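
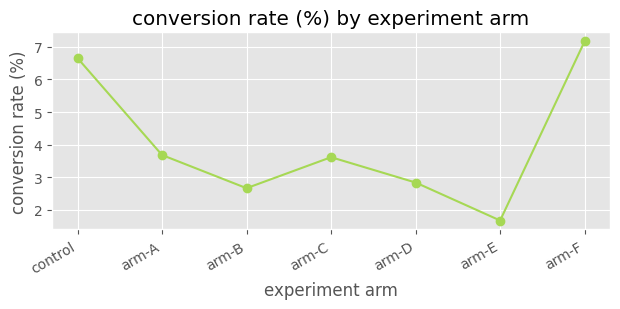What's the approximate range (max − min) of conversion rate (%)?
Max arm-F ≈ 7.0, min arm-E ≈ 1.5; range ≈ 5.5.

≈ 5.5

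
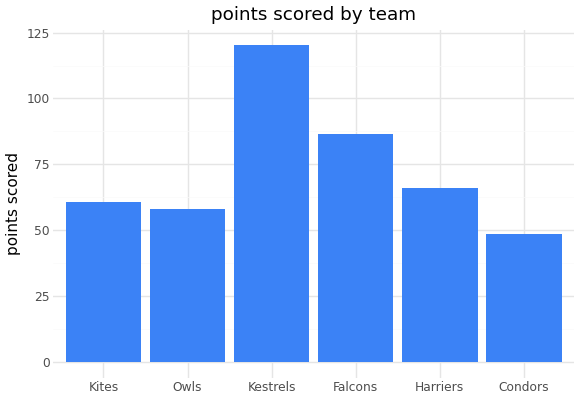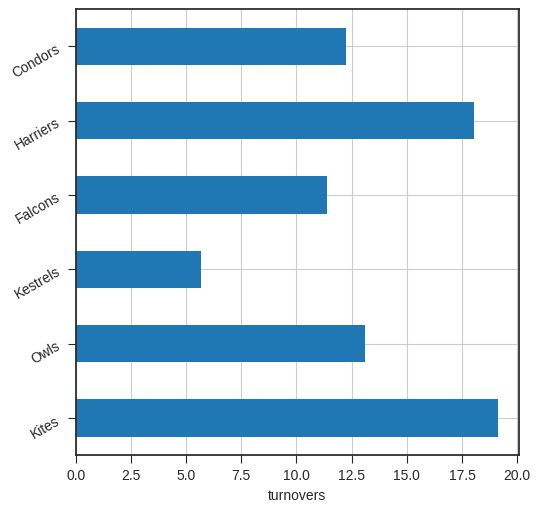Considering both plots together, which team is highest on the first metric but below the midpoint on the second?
Chart 2 median turnovers ≈ 12; below-median teams: Kestrels, Falcons, Condors. Among those, Kestrels has the highest points scored (≈ 120).

Kestrels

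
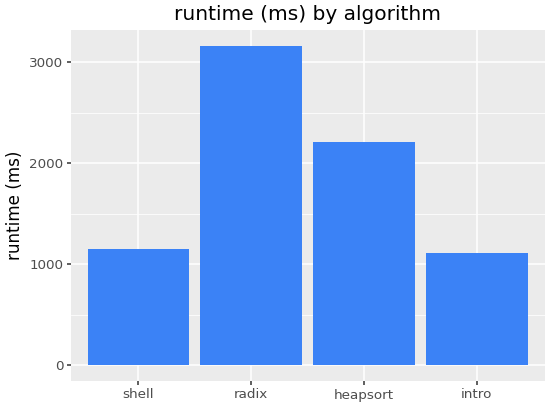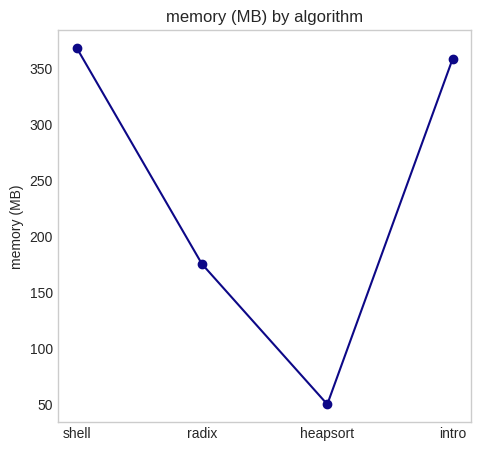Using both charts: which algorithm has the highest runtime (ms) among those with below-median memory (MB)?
Chart 2 median memory (MB) ≈ 250; below-median algorithms: radix, heapsort. Among those, radix has the highest runtime (ms) (≈ 3000).

radix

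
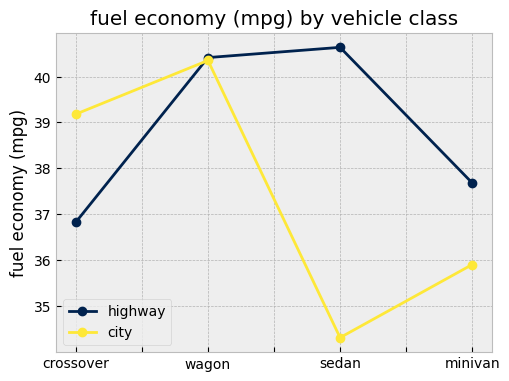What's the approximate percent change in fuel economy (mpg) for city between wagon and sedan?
≈ -15%

wagon ≈ 40, sedan ≈ 34; (34 − 40) / 40 ≈ -15%.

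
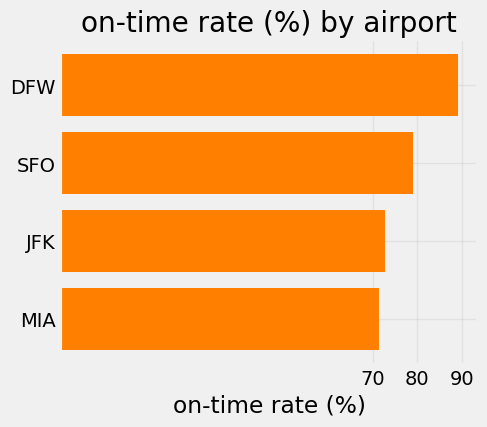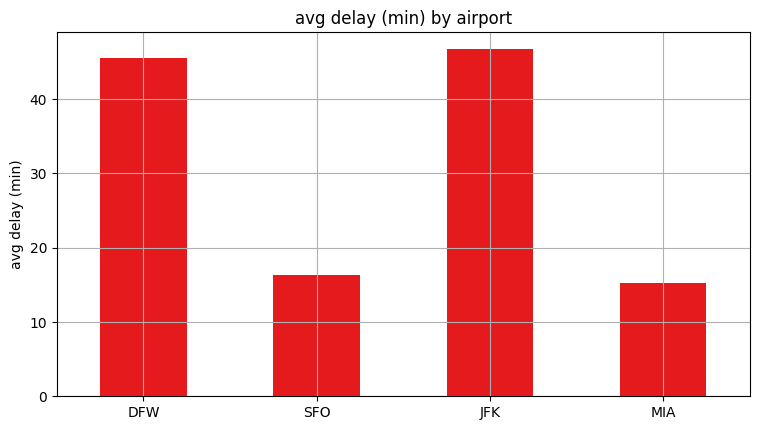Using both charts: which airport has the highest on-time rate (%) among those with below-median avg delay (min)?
Chart 2 median avg delay (min) ≈ 30; below-median airports: SFO, MIA. Among those, SFO has the highest on-time rate (%) (≈ 80).

SFO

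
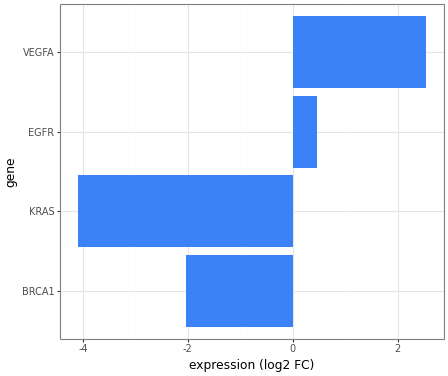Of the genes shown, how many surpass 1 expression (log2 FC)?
Above 1: VEGFA.

1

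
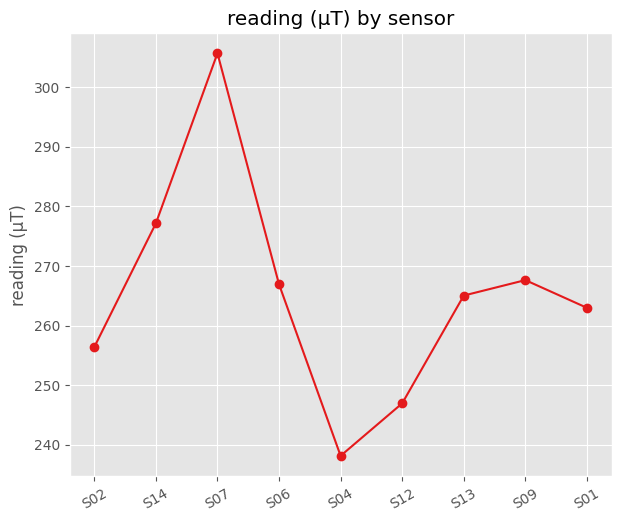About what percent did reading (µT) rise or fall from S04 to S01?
≈ +8.3%

S04 ≈ 240, S01 ≈ 260; (260 − 240) / 240 ≈ +8.3%.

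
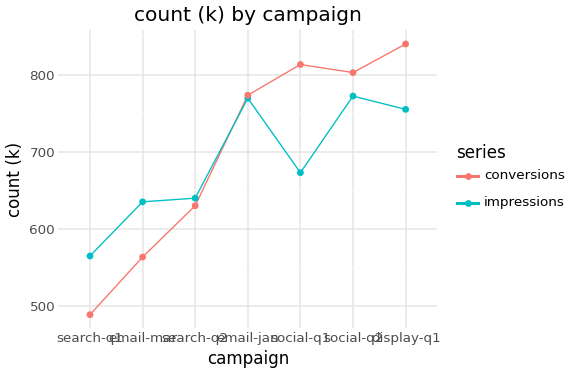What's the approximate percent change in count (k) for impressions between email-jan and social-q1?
≈ -13.3%

email-jan ≈ 750, social-q1 ≈ 650; (650 − 750) / 750 ≈ -13.3%.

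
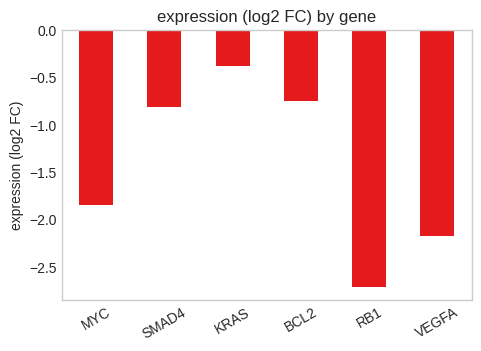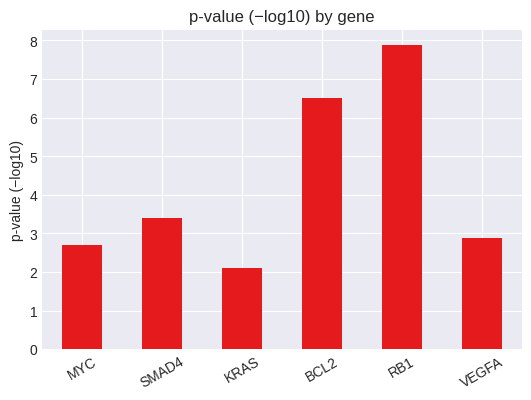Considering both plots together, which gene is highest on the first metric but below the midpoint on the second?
KRAS

Chart 2 median p-value (−log10) ≈ 3; below-median genes: MYC, KRAS, VEGFA. Among those, KRAS has the highest expression (log2 FC) (≈ 0).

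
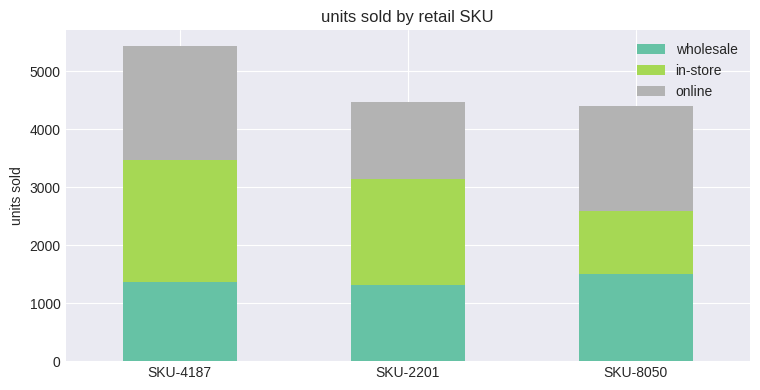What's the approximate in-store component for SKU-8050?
≈ 1000

in-store top ≈ 2500, bottom ≈ 1500; segment ≈ 1000.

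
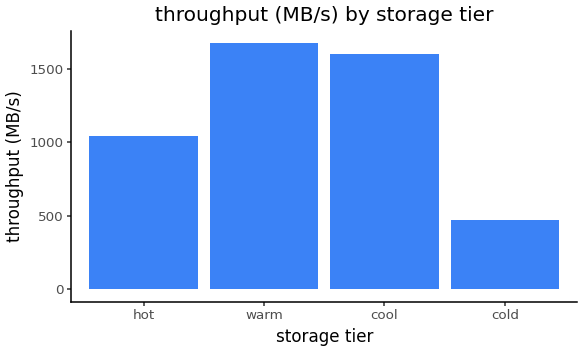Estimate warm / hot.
warm ≈ 1600, hot ≈ 1000; 1600/1000 ≈ 1.6.

≈ 1.6×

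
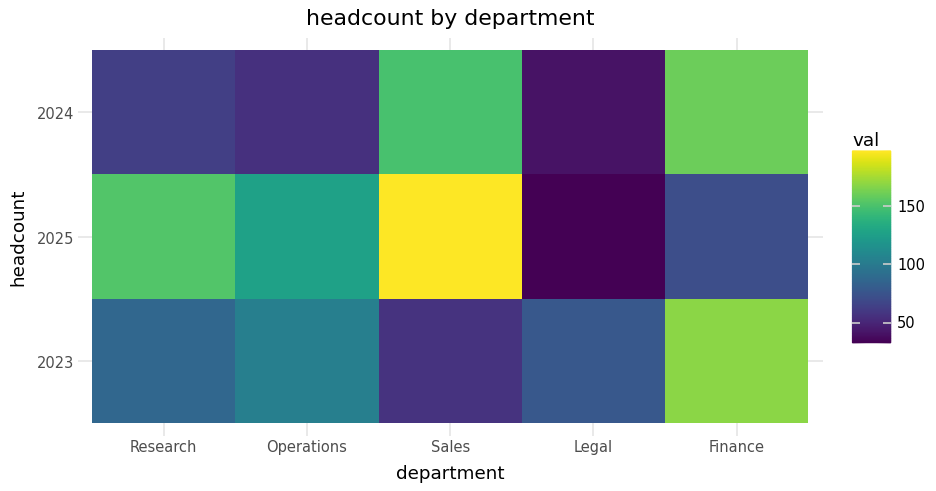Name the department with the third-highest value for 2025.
Top 4 for 2025: Sales ≈ 200, Research ≈ 160, Operations ≈ 120, Finance ≈ 80.

Operations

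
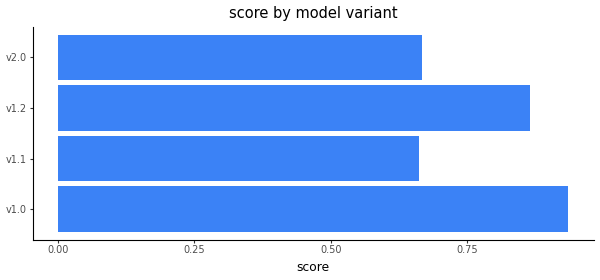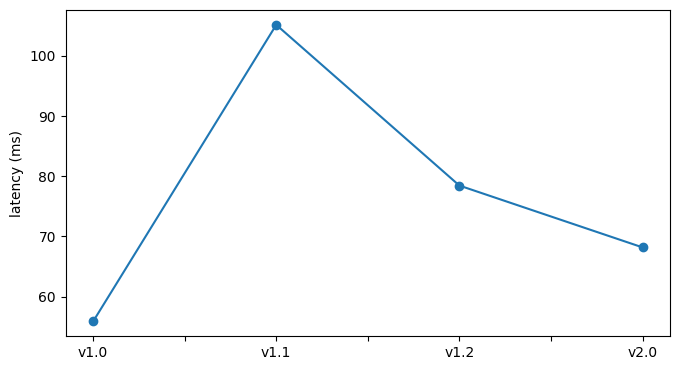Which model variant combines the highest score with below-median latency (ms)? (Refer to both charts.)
Chart 2 median latency (ms) ≈ 70; below-median model variants: v1.0, v2.0. Among those, v1.0 has the highest score (≈ 0.9).

v1.0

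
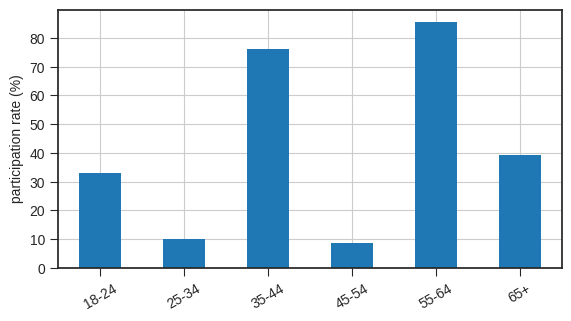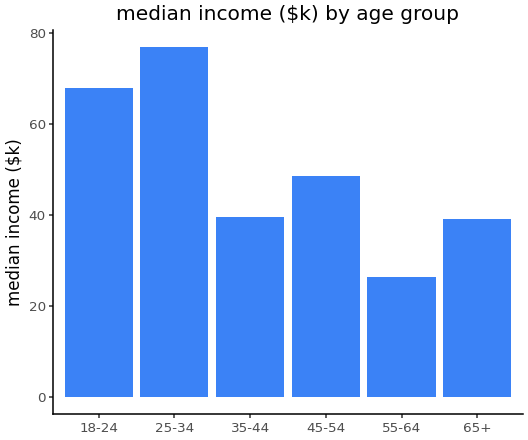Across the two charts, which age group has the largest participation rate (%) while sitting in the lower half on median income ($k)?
55-64

Chart 2 median median income ($k) ≈ 40; below-median age groups: 35-44, 55-64, 65+. Among those, 55-64 has the highest participation rate (%) (≈ 90).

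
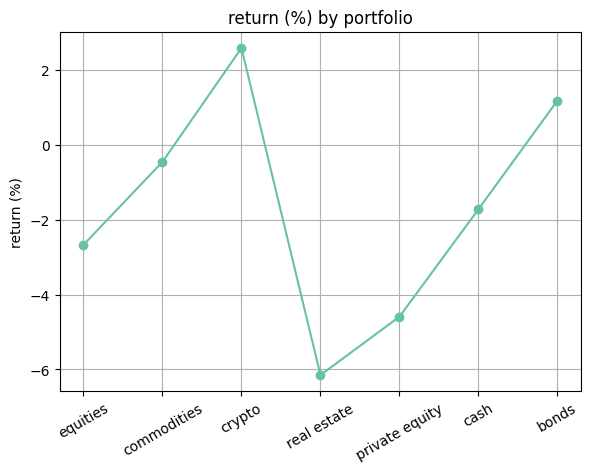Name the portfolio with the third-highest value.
commodities

Top 4: crypto ≈ 3, bonds ≈ 1, commodities ≈ 0, cash ≈ -2.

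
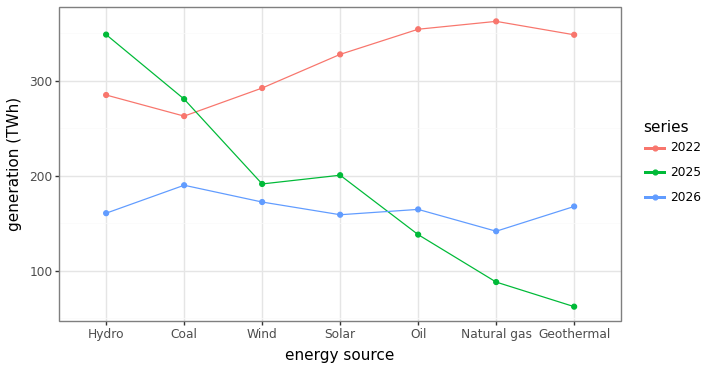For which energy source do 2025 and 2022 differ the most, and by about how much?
Geothermal: 2025 ≈ 50, 2022 ≈ 350 → gap ≈ 300. Next-largest (Natural gas) is only ≈ 250.

Geothermal, ≈ 300 TWh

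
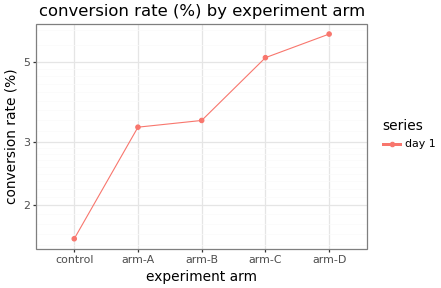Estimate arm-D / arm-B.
≈ 1.71×

arm-D ≈ 6.0, arm-B ≈ 3.5; 6.0/3.5 ≈ 1.71.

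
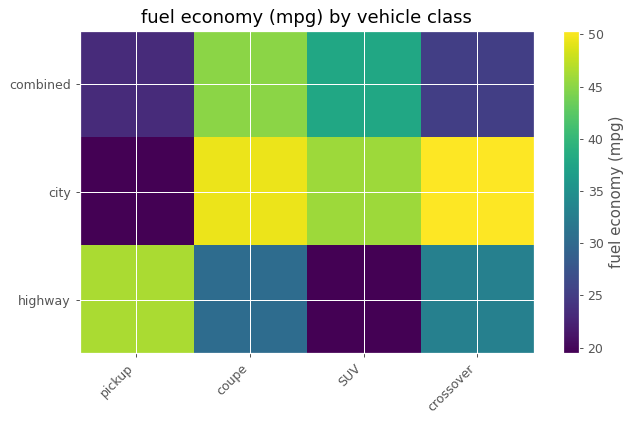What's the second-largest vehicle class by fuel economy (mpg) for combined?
Top 3 for combined: coupe ≈ 45, SUV ≈ 40, crossover ≈ 25.

SUV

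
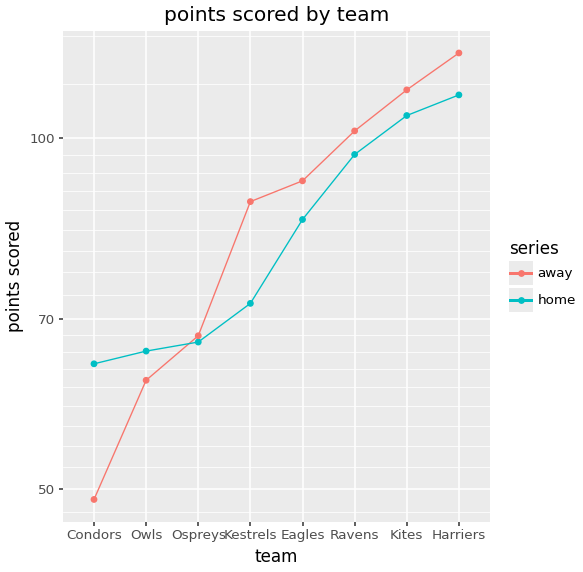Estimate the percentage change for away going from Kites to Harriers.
Kites ≈ 110, Harriers ≈ 120; (120 − 110) / 110 ≈ +9.1%.

≈ +9.1%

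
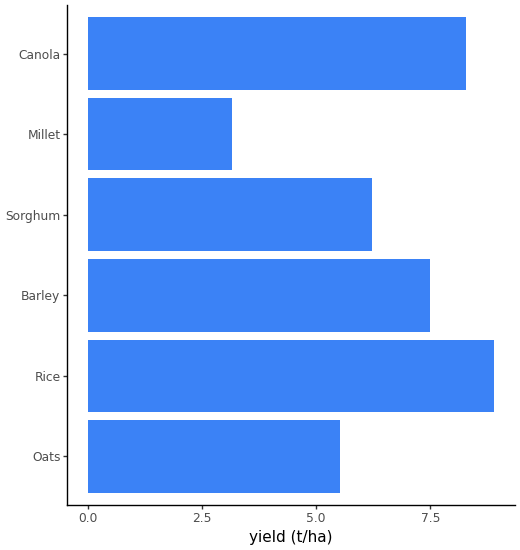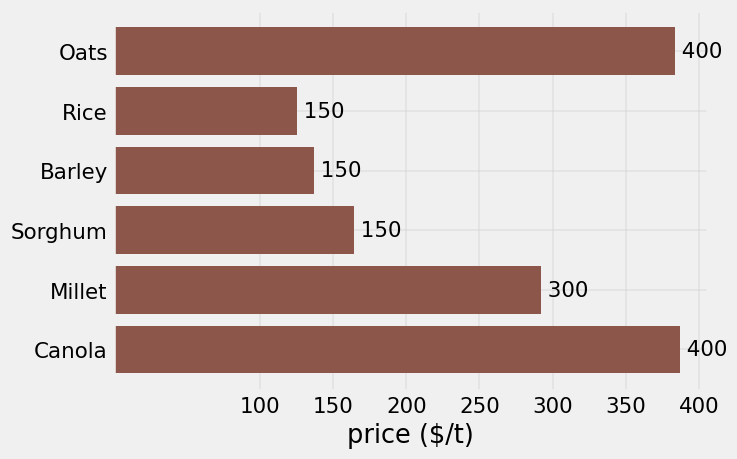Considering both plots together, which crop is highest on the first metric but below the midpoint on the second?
Rice

Chart 2 median price ($/t) ≈ 250; below-median crops: Rice, Barley, Sorghum. Among those, Rice has the highest yield (t/ha) (≈ 9).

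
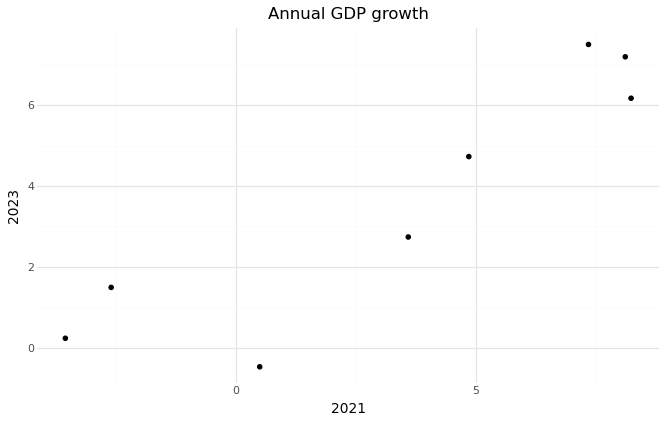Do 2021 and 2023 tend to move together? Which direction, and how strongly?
positive, strong

Points are positively correlated; strong (|r| ≈ 0.9).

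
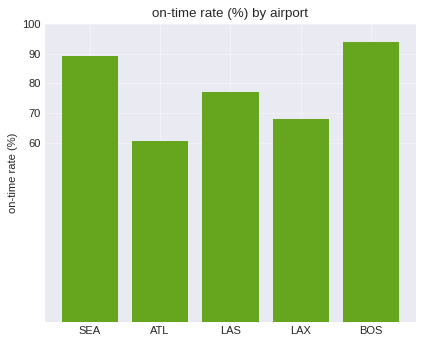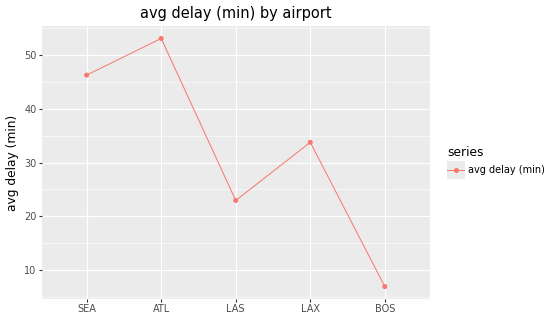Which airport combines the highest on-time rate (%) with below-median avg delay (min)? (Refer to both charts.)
BOS

Chart 2 median avg delay (min) ≈ 35; below-median airports: LAS, BOS. Among those, BOS has the highest on-time rate (%) (≈ 90).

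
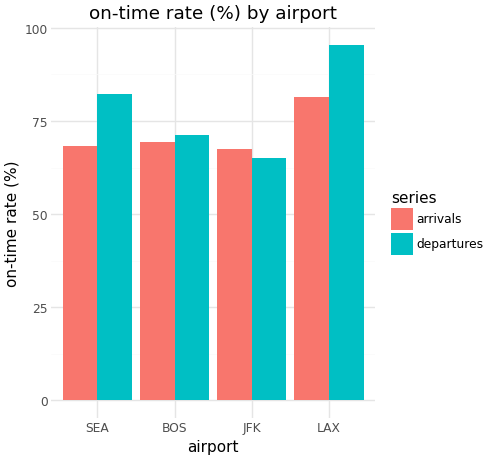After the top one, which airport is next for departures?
SEA

Top 3 for departures: LAX ≈ 100, SEA ≈ 80, BOS ≈ 70.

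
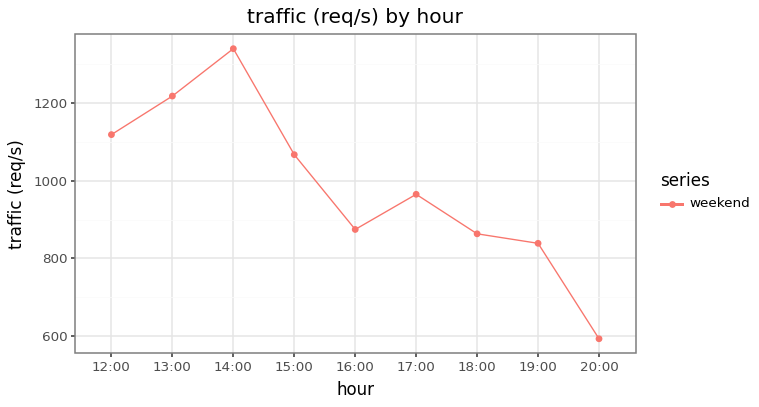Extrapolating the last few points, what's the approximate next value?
≈ 450

Last three: 900, 800, 600 → slope ≈ -150/step → next ≈ 450.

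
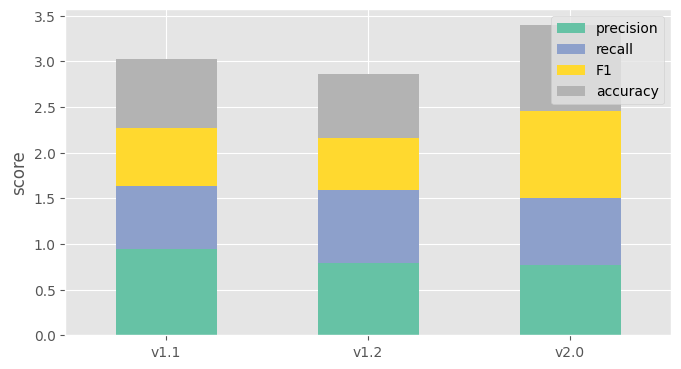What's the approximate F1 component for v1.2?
F1 top ≈ 2.0, bottom ≈ 1.5; segment ≈ 0.5.

≈ 0.5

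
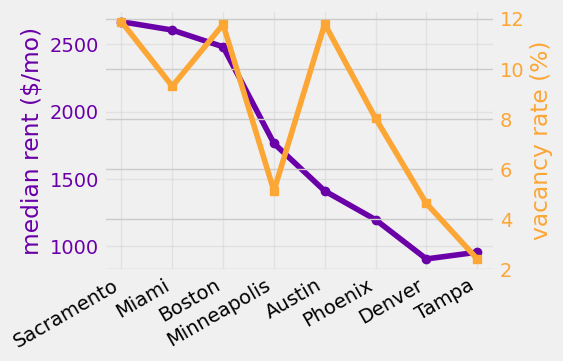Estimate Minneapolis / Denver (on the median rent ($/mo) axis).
Minneapolis ≈ 1800, Denver ≈ 1000; 1800/1000 ≈ 1.8.

≈ 1.8×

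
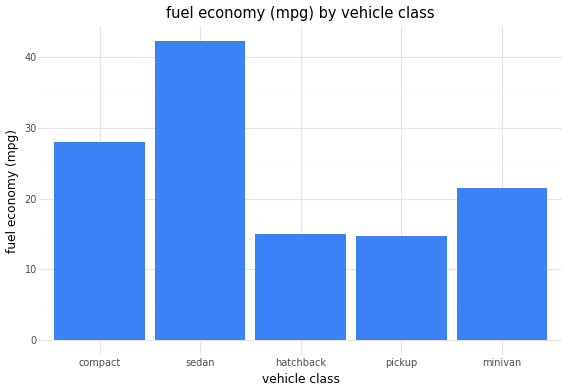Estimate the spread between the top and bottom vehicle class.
Max sedan ≈ 40, min pickup ≈ 15; range ≈ 25.

≈ 25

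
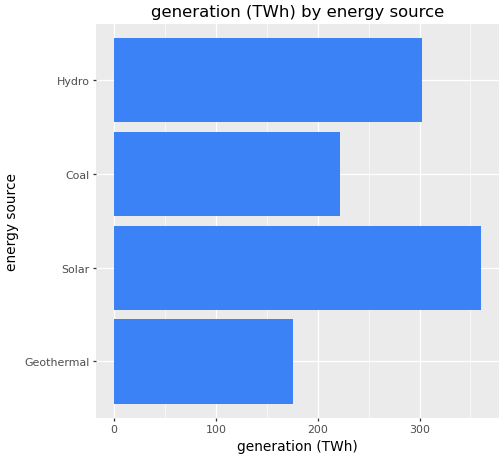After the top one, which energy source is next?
Hydro

Top 3: Solar ≈ 350, Hydro ≈ 300, Coal ≈ 200.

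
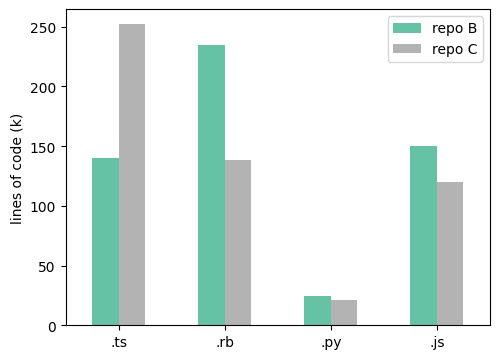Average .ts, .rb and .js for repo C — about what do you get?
≈ 175

(250 + 150 + 125) / 3 ≈ 175.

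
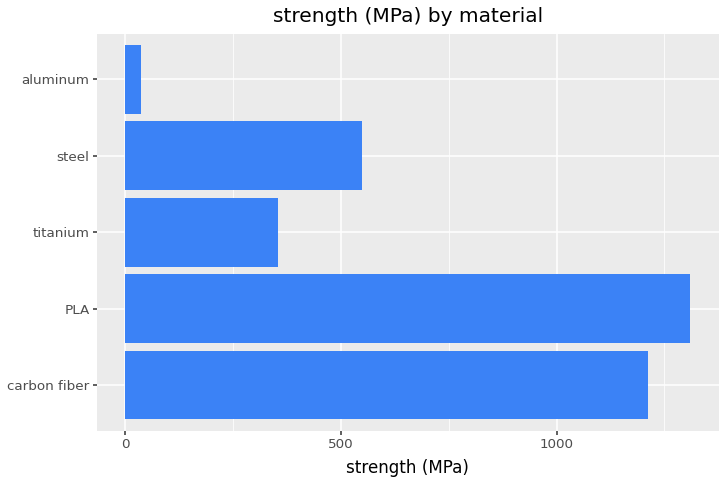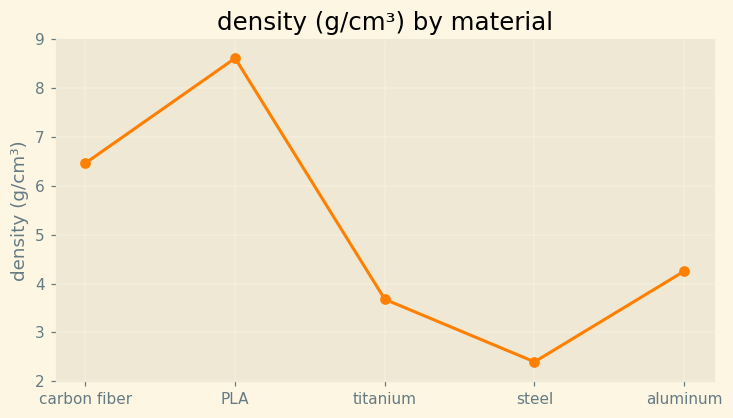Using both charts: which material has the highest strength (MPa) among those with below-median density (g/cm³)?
steel

Chart 2 median density (g/cm³) ≈ 4; below-median materials: titanium, steel. Among those, steel has the highest strength (MPa) (≈ 600).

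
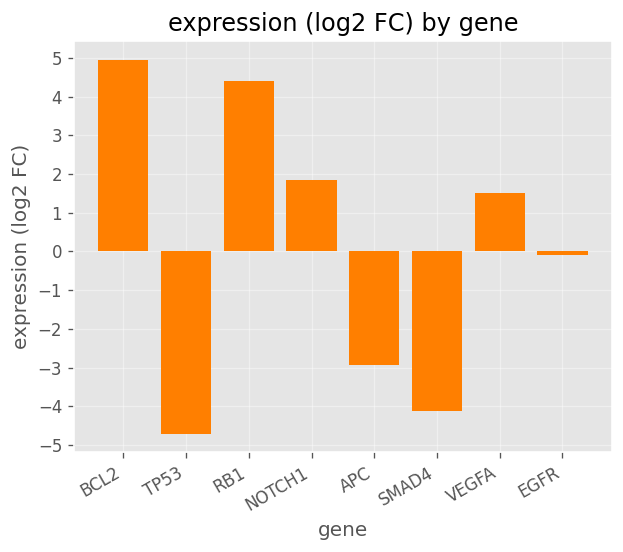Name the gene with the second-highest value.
RB1

Top 3: BCL2 ≈ 5, RB1 ≈ 4, NOTCH1 ≈ 2.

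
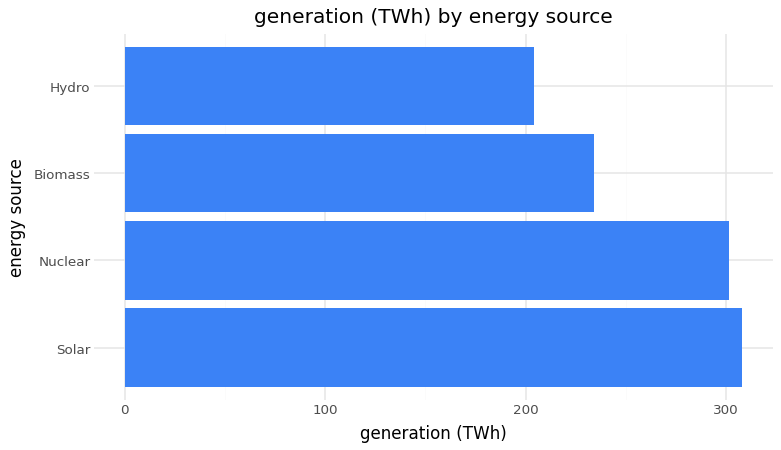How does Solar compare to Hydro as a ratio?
≈ 1.5×

Solar ≈ 300, Hydro ≈ 200; 300/200 ≈ 1.5.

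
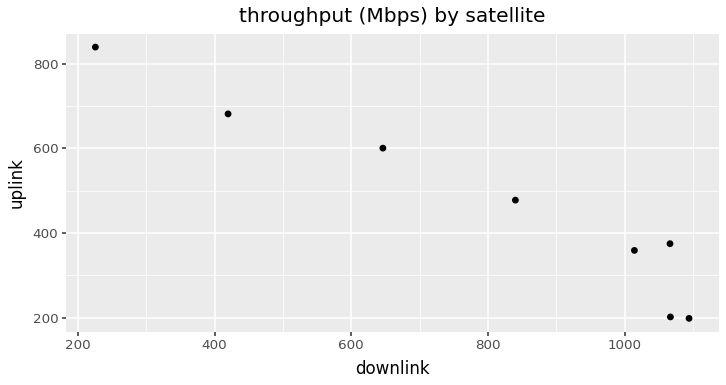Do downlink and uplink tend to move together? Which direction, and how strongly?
negative, strong

Points are negatively correlated; strong (|r| ≈ 1.0).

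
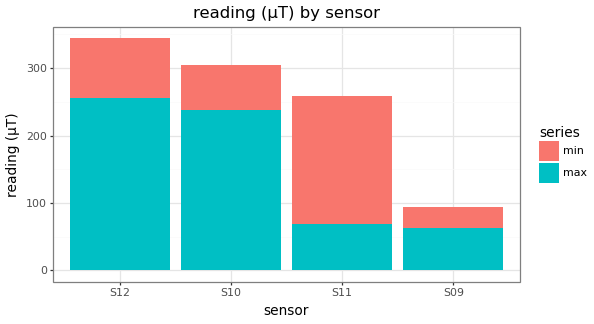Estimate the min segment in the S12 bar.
≈ 100

min top ≈ 350, bottom ≈ 250; segment ≈ 100.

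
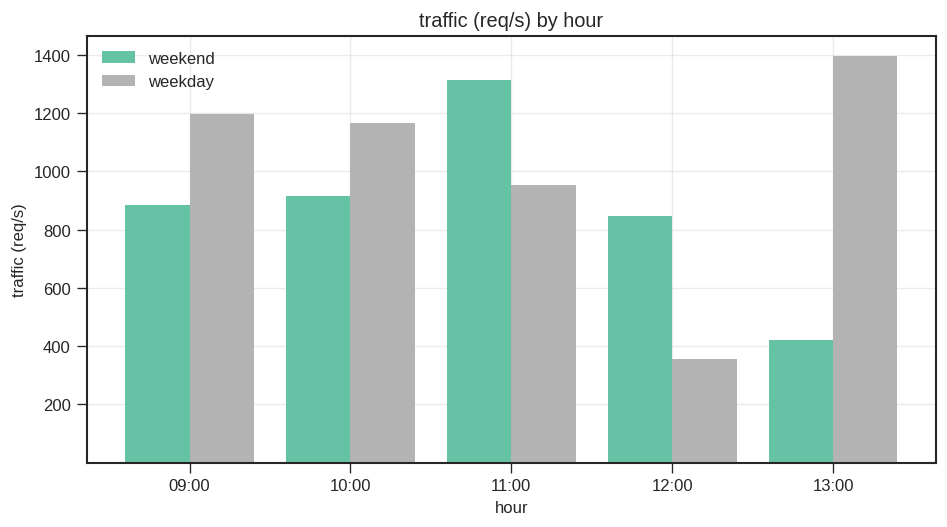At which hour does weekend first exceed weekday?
10:00: weekend ≈ 1000 vs weekday ≈ 1200 (not yet); 11:00: weekend ≈ 1400 vs weekday ≈ 1000 (first crossover).

11:00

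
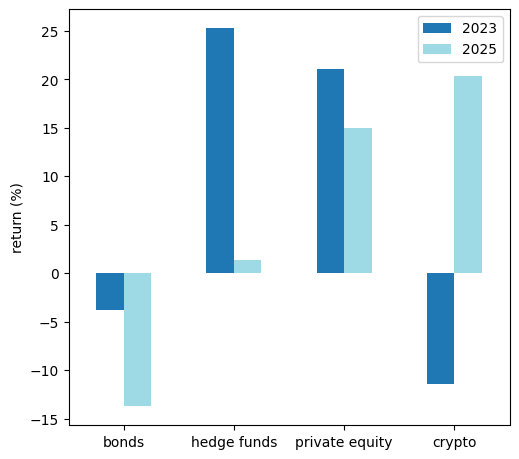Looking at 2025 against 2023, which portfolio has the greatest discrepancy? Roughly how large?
crypto, ≈ 30 %

crypto: 2025 ≈ 20, 2023 ≈ -10 → gap ≈ 30. Next-largest (hedge funds) is only ≈ 25.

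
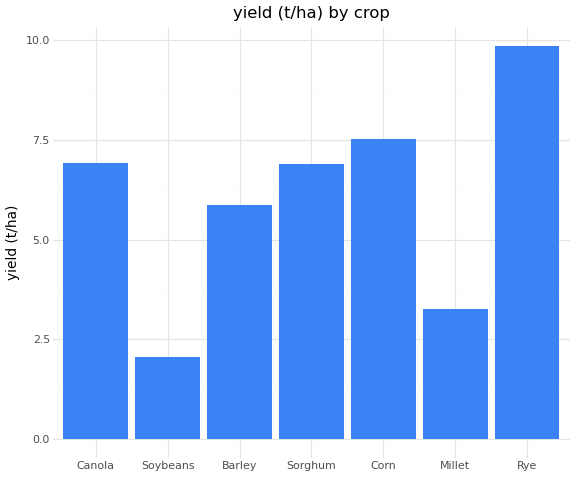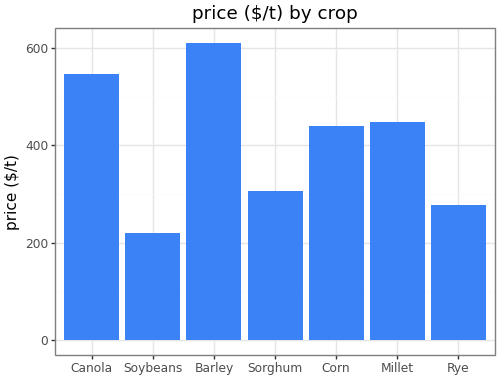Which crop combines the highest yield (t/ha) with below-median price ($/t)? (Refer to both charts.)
Rye

Chart 2 median price ($/t) ≈ 400; below-median crops: Soybeans, Sorghum, Rye. Among those, Rye has the highest yield (t/ha) (≈ 10).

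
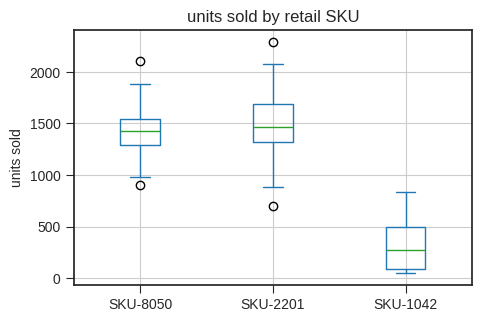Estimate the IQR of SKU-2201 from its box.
≈ 400

Q3 ≈ 1700, Q1 ≈ 1300; IQR ≈ 400.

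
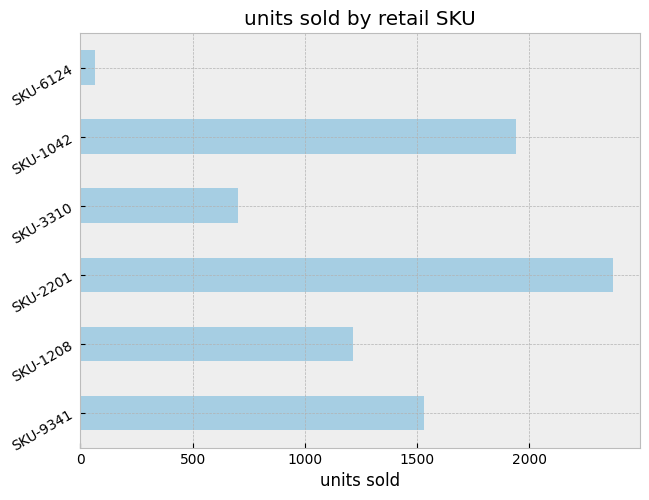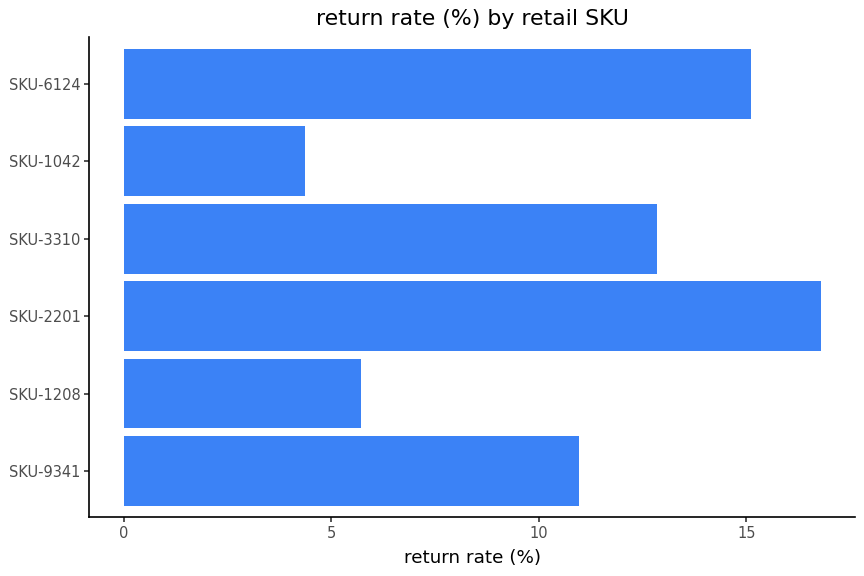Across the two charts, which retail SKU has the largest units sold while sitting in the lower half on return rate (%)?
Chart 2 median return rate (%) ≈ 12; below-median retail SKUs: SKU-9341, SKU-1208, SKU-1042. Among those, SKU-1042 has the highest units sold (≈ 2000).

SKU-1042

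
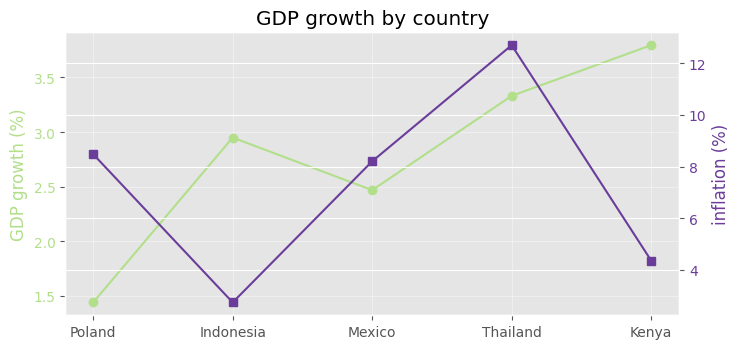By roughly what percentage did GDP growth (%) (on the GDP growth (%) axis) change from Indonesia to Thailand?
≈ +13.3%

Indonesia ≈ 3.0, Thailand ≈ 3.4; (3.4 − 3.0) / 3.0 ≈ +13.3%.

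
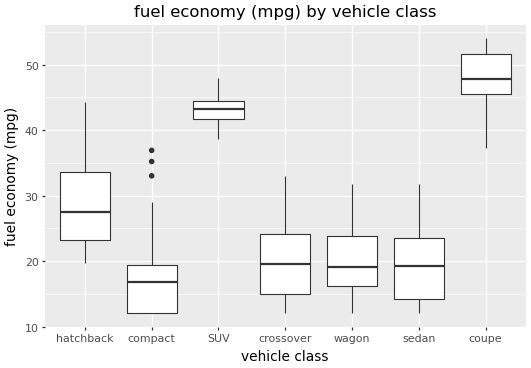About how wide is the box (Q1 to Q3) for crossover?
Q3 ≈ 25, Q1 ≈ 15; IQR ≈ 10.

≈ 10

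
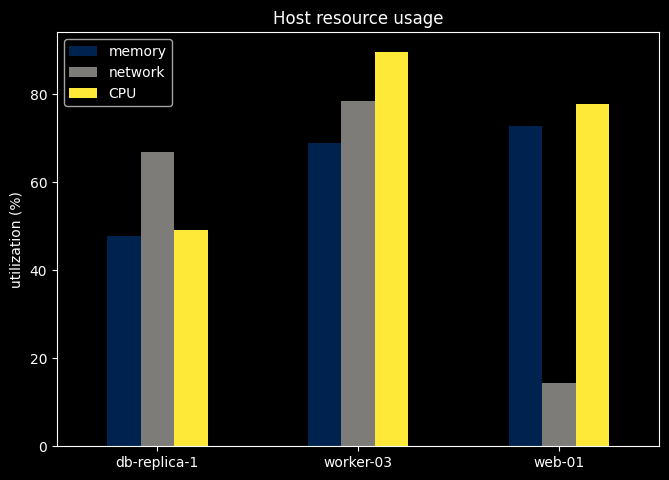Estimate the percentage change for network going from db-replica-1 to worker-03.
≈ +14.3%

db-replica-1 ≈ 70, worker-03 ≈ 80; (80 − 70) / 70 ≈ +14.3%.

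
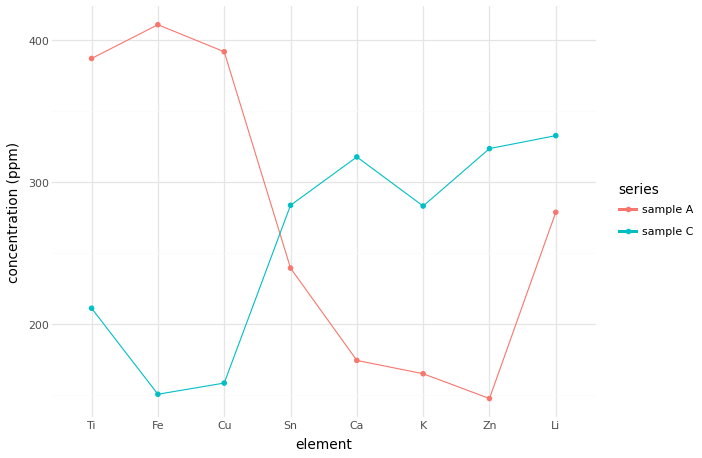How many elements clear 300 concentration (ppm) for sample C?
Above 300: Ca, Zn, Li.

3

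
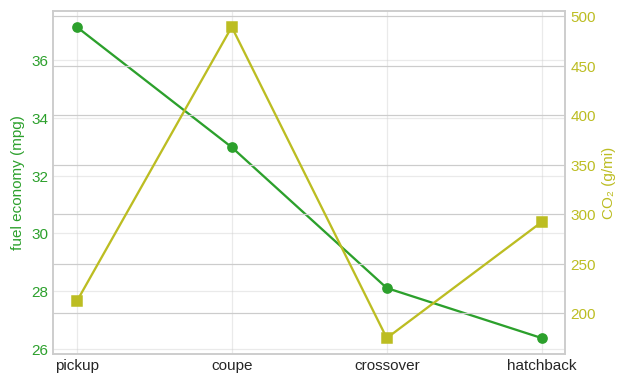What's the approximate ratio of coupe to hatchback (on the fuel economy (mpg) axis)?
coupe ≈ 33, hatchback ≈ 26; 33/26 ≈ 1.27.

≈ 1.27×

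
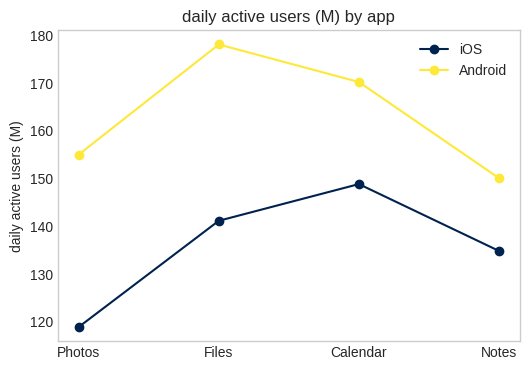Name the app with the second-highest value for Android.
Calendar

Top 3 for Android: Files ≈ 180, Calendar ≈ 170, Photos ≈ 155.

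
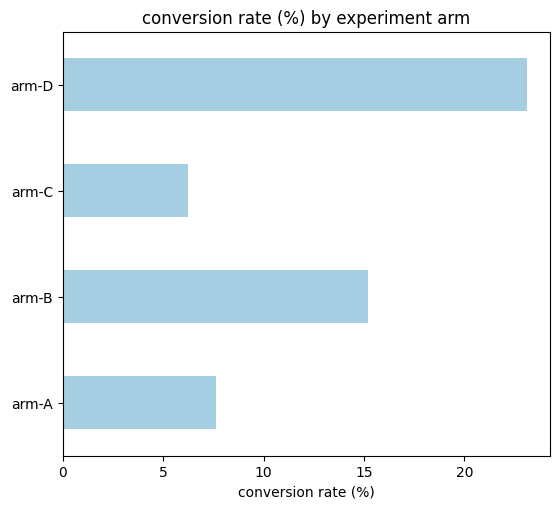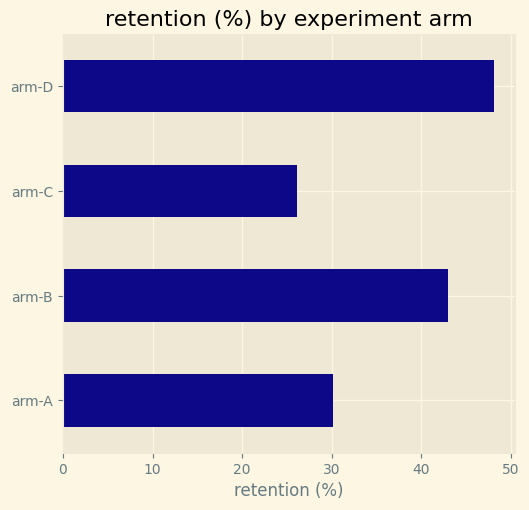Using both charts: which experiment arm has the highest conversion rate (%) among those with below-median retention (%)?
arm-A

Chart 2 median retention (%) ≈ 35; below-median experiment arms: arm-A, arm-C. Among those, arm-A has the highest conversion rate (%) (≈ 10).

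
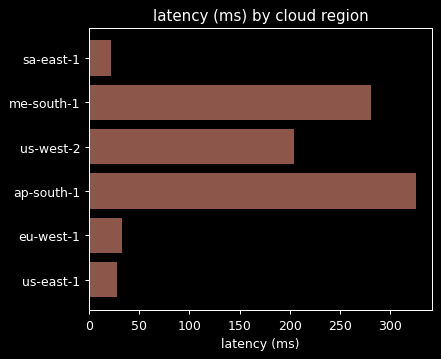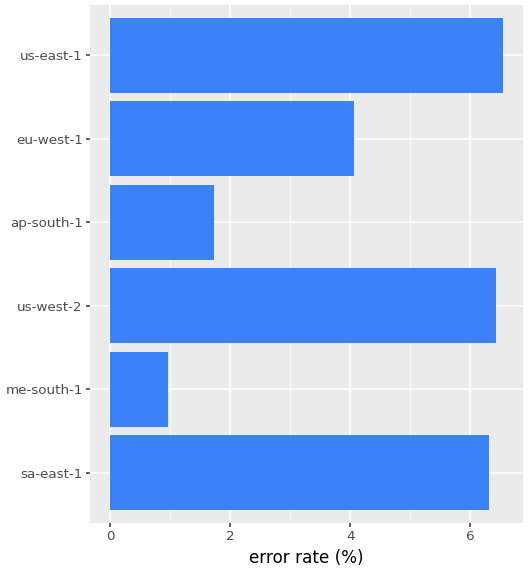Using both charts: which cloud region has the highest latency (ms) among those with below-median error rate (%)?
Chart 2 median error rate (%) ≈ 5; below-median cloud regions: me-south-1, ap-south-1, eu-west-1. Among those, ap-south-1 has the highest latency (ms) (≈ 350).

ap-south-1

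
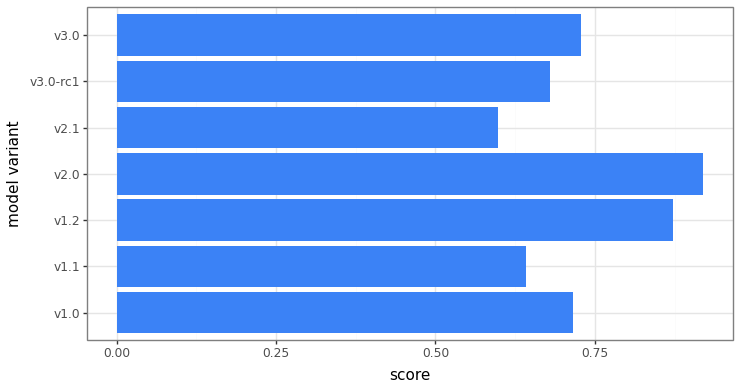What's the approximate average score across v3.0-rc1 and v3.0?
(0.7 + 0.7) / 2 ≈ 0.7.

≈ 0.7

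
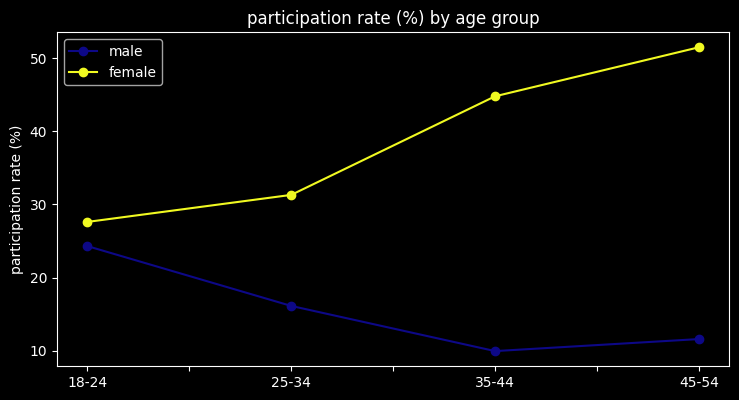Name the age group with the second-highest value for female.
Top 3 for female: 45-54 ≈ 50, 35-44 ≈ 45, 25-34 ≈ 30.

35-44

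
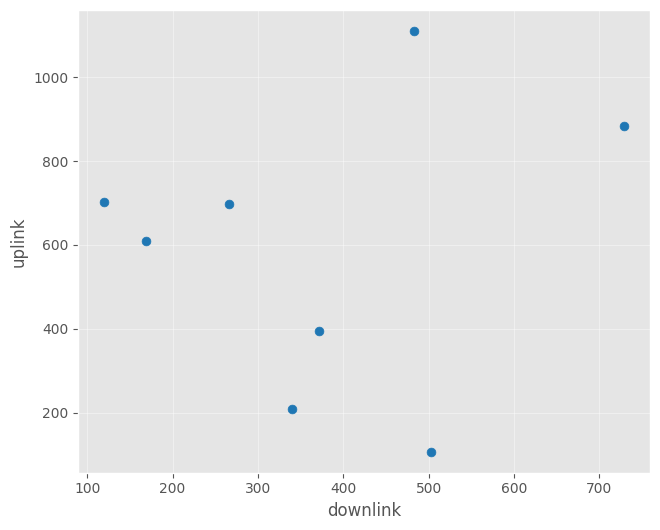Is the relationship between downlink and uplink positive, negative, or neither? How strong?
Points are roughly uncorrelated; weak (|r| ≈ 0.1).

no clear correlation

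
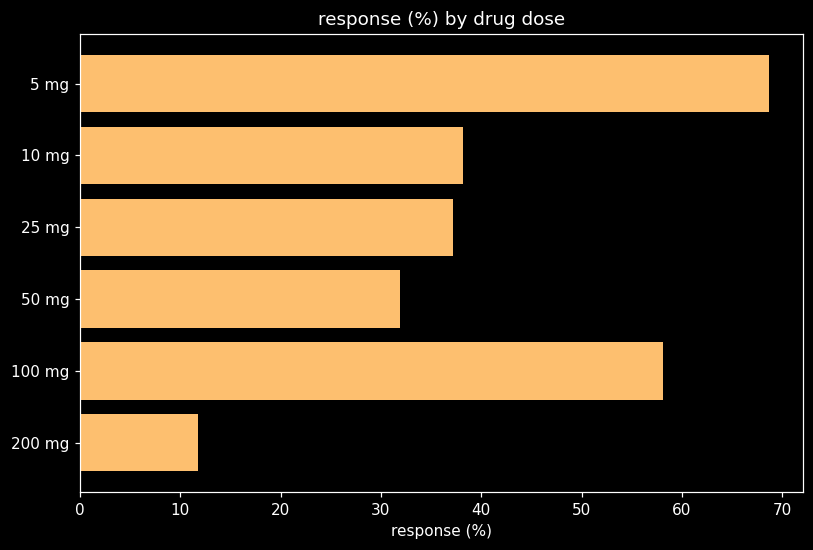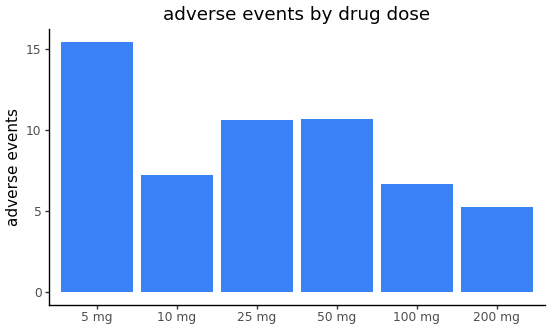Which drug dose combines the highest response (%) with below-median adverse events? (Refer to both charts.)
Chart 2 median adverse events ≈ 8; below-median drug doses: 10 mg, 100 mg, 200 mg. Among those, 100 mg has the highest response (%) (≈ 60).

100 mg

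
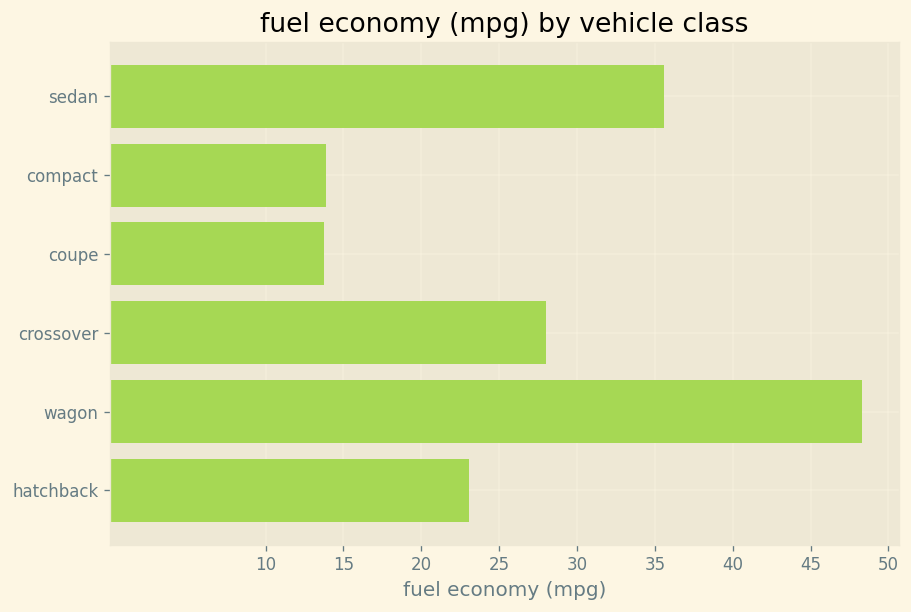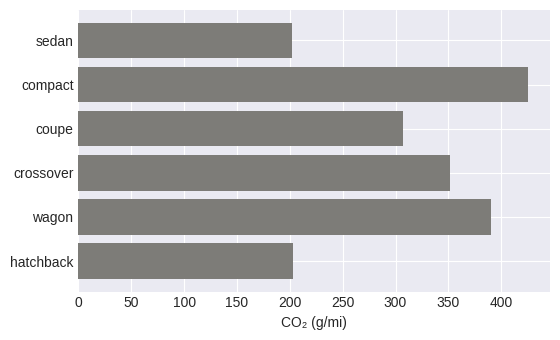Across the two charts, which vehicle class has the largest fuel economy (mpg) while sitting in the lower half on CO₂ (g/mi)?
sedan

Chart 2 median CO₂ (g/mi) ≈ 350; below-median vehicle classes: sedan, coupe, hatchback. Among those, sedan has the highest fuel economy (mpg) (≈ 35).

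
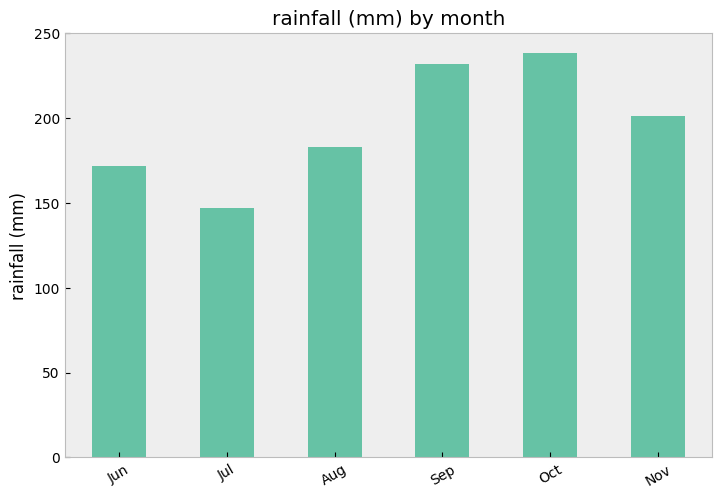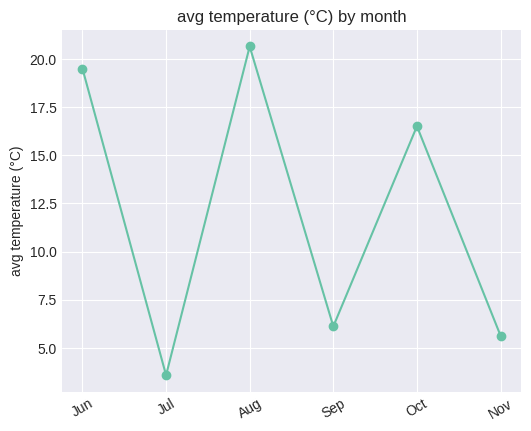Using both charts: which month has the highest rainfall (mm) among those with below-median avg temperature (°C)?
Chart 2 median avg temperature (°C) ≈ 12; below-median months: Jul, Sep, Nov. Among those, Sep has the highest rainfall (mm) (≈ 225).

Sep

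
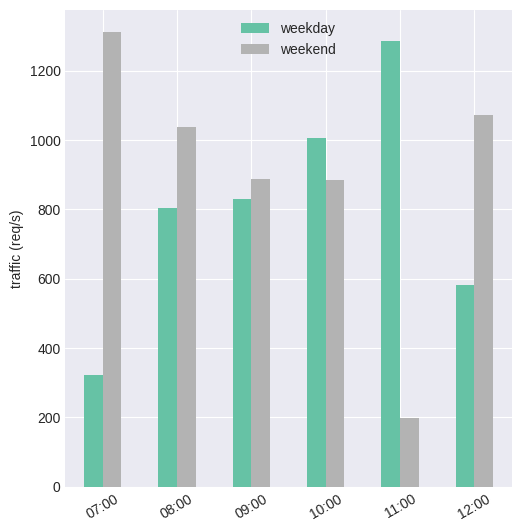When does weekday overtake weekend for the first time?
10:00

09:00: weekday ≈ 800 vs weekend ≈ 800 (not yet); 10:00: weekday ≈ 1000 vs weekend ≈ 800 (first crossover).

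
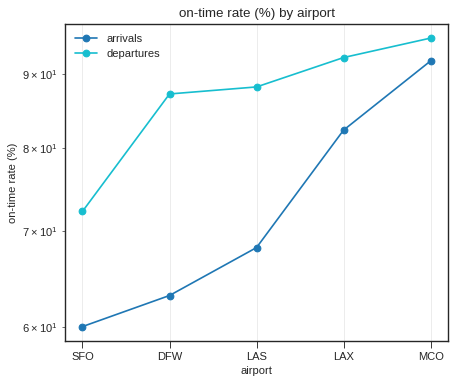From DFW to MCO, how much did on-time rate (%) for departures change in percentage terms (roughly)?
≈ +11.8%

DFW ≈ 85, MCO ≈ 95; (95 − 85) / 85 ≈ +11.8%.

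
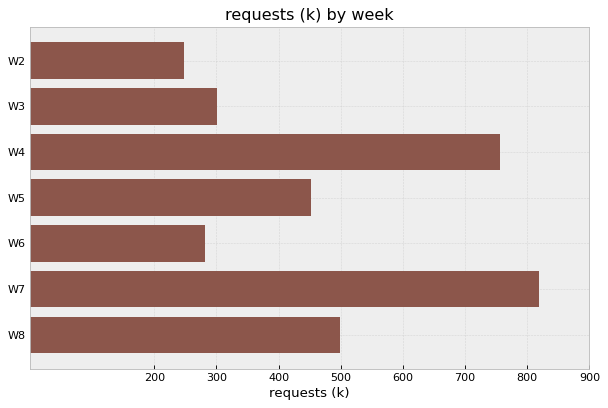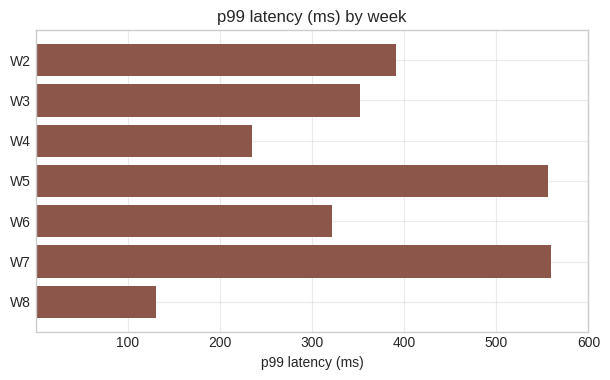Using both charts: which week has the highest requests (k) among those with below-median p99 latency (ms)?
W4

Chart 2 median p99 latency (ms) ≈ 400; below-median weeks: W4, W6, W8. Among those, W4 has the highest requests (k) (≈ 800).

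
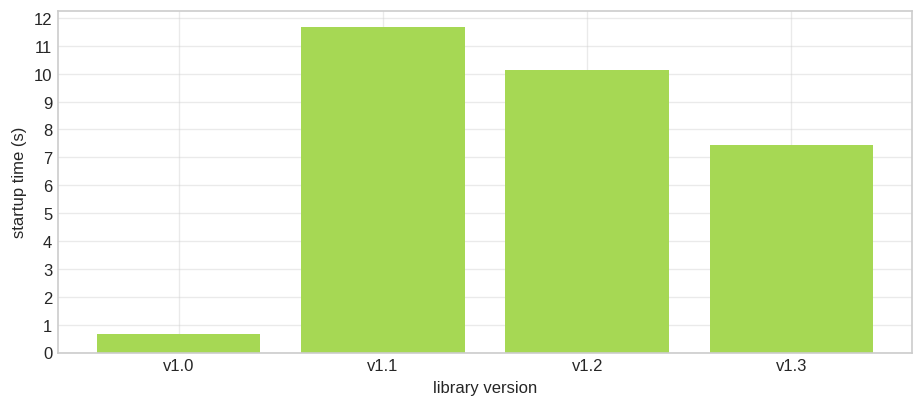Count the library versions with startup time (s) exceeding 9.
2

Above 9: v1.1, v1.2.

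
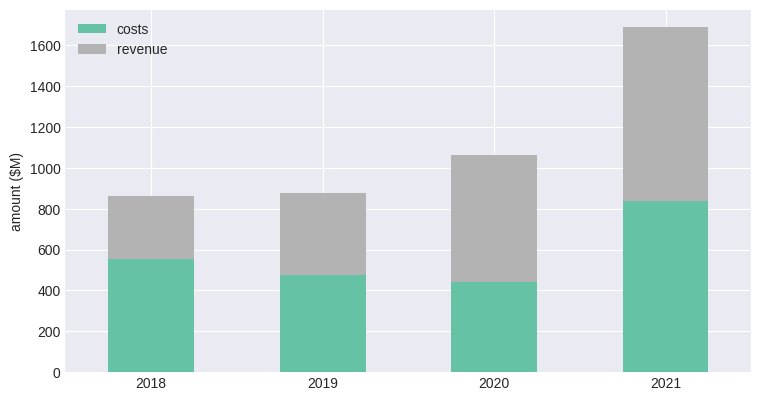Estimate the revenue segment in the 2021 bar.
revenue top ≈ 1600, bottom ≈ 800; segment ≈ 800.

≈ 800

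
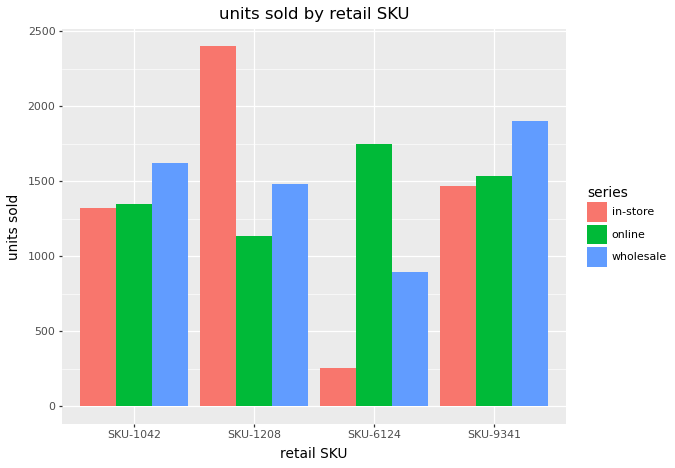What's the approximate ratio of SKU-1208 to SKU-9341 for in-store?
SKU-1208 ≈ 2400, SKU-9341 ≈ 1400; 2400/1400 ≈ 1.71.

≈ 1.71×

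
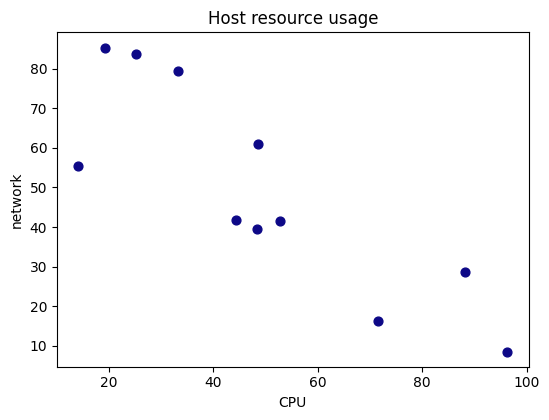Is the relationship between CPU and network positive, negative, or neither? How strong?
Points are negatively correlated; strong (|r| ≈ 0.9).

negative, strong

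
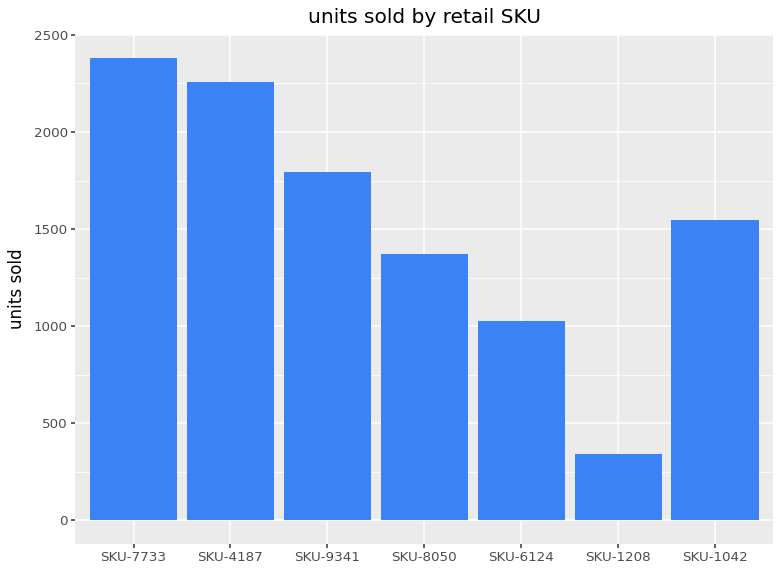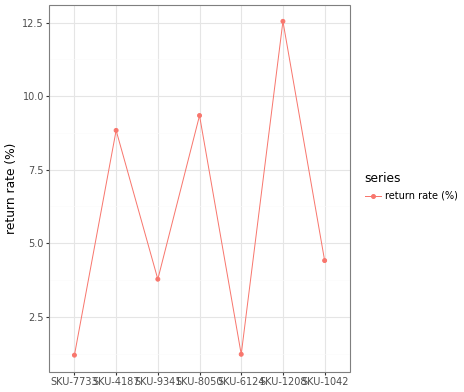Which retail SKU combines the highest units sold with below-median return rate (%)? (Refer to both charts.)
Chart 2 median return rate (%) ≈ 4; below-median retail SKUs: SKU-7733, SKU-9341, SKU-6124. Among those, SKU-7733 has the highest units sold (≈ 2500).

SKU-7733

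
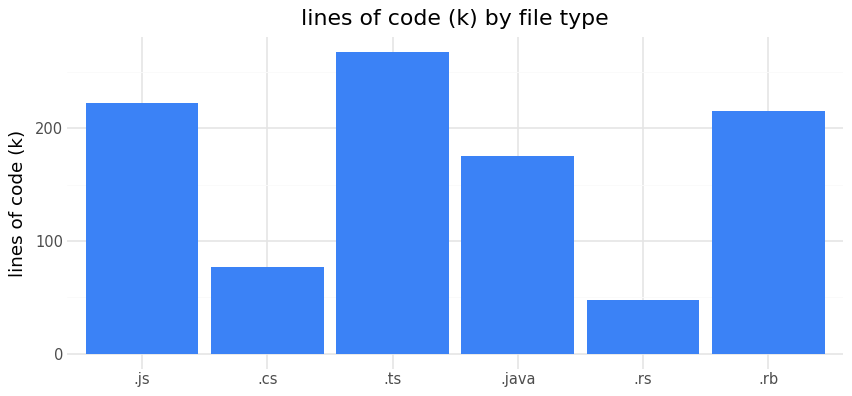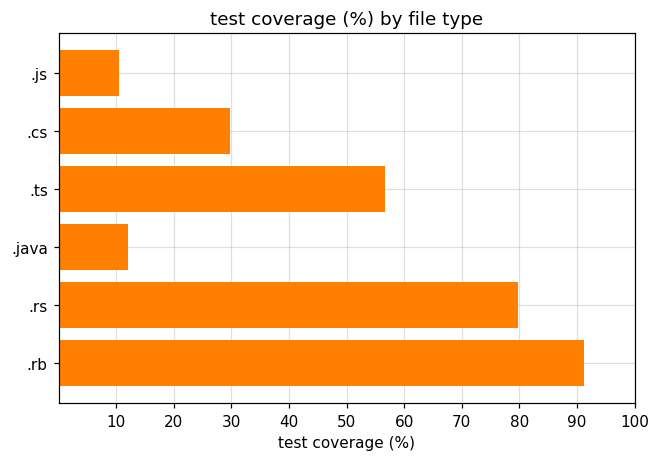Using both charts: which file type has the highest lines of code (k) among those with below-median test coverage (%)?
.js

Chart 2 median test coverage (%) ≈ 40; below-median file types: .js, .cs, .java. Among those, .js has the highest lines of code (k) (≈ 225).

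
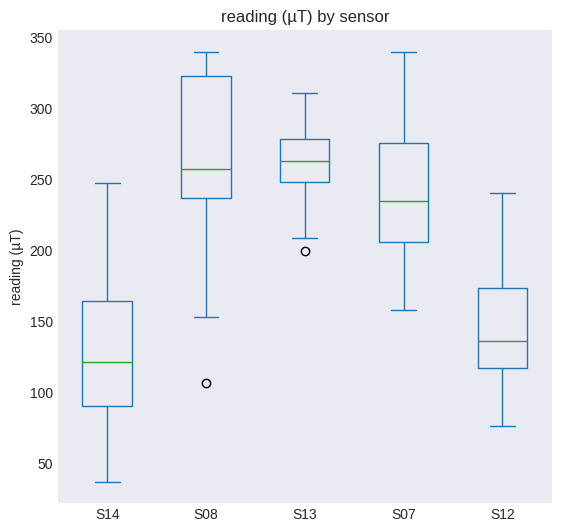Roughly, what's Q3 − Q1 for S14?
≈ 60

Q3 ≈ 160, Q1 ≈ 100; IQR ≈ 60.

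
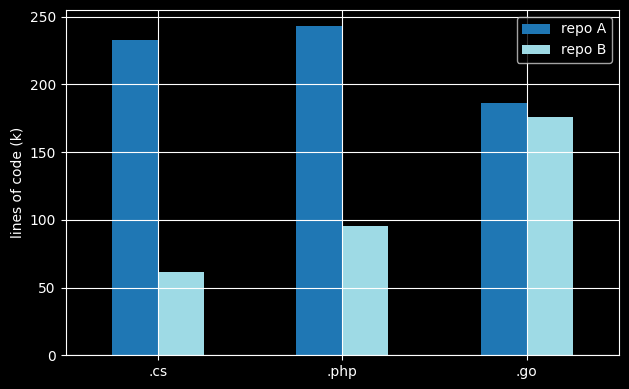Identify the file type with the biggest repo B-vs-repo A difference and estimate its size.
.cs: repo B ≈ 50, repo A ≈ 225 → gap ≈ 175. Next-largest (.php) is only ≈ 150.

.cs, ≈ 175 k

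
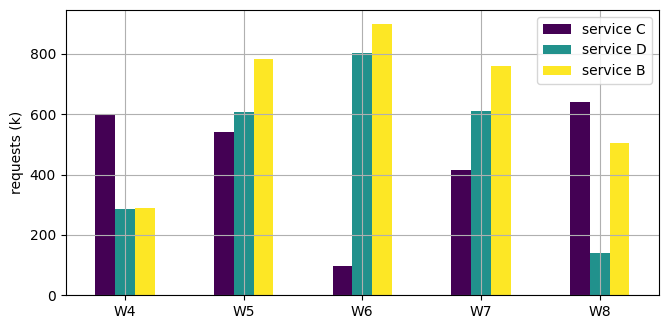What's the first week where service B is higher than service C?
W5

W4: service B ≈ 300 vs service C ≈ 600 (not yet); W5: service B ≈ 800 vs service C ≈ 500 (first crossover).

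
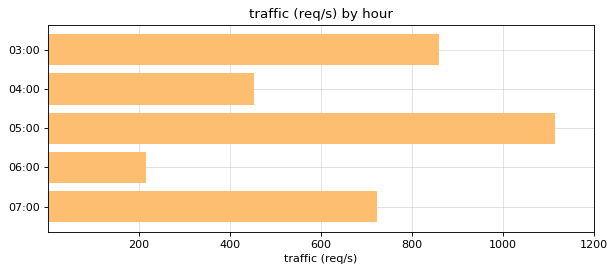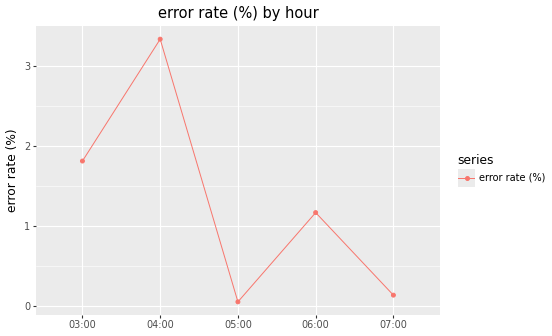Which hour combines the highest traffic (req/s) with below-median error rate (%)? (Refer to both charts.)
Chart 2 median error rate (%) ≈ 1; below-median hours: 05:00, 07:00. Among those, 05:00 has the highest traffic (req/s) (≈ 1200).

05:00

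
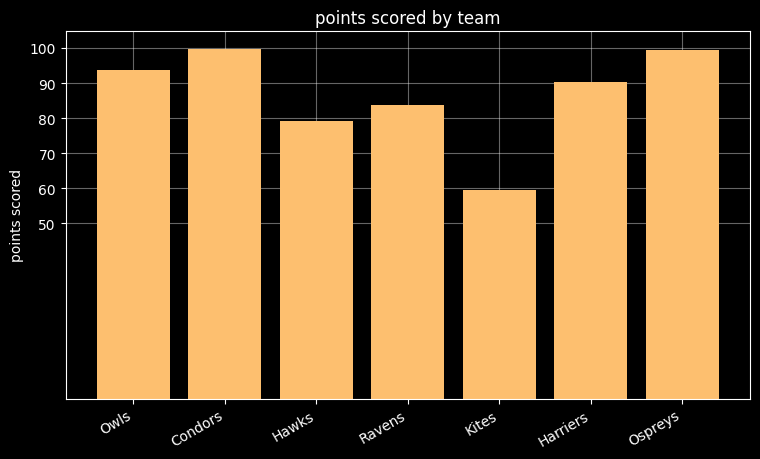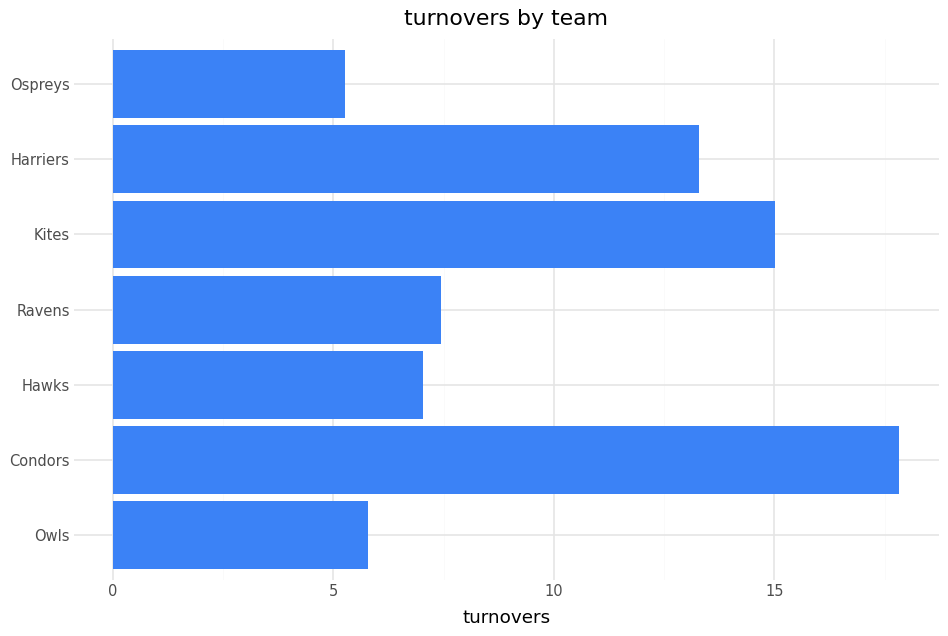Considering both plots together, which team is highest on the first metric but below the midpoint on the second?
Chart 2 median turnovers ≈ 8; below-median teams: Owls, Hawks, Ospreys. Among those, Ospreys has the highest points scored (≈ 100).

Ospreys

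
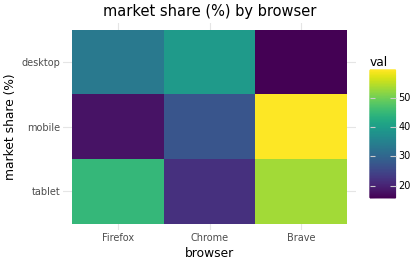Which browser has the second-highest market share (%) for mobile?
Chrome

Top 3 for mobile: Brave ≈ 60, Chrome ≈ 25, Firefox ≈ 20.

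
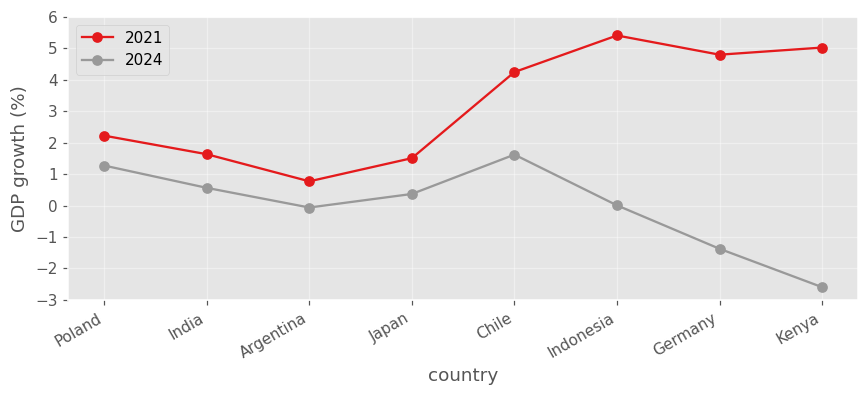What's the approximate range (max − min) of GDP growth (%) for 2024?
≈ 5

Max Chile ≈ 2, min Kenya ≈ -3; range ≈ 5.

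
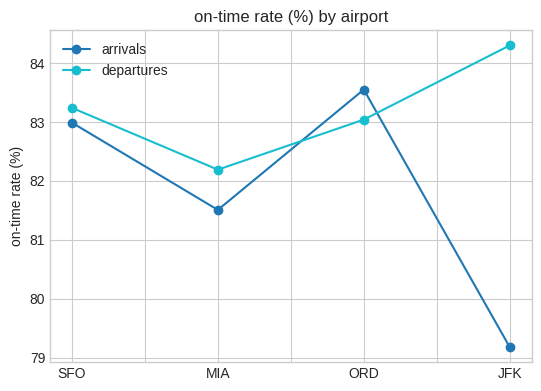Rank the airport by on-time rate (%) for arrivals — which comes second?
Top 3 for arrivals: ORD ≈ 83.5, SFO ≈ 83.0, MIA ≈ 81.5.

SFO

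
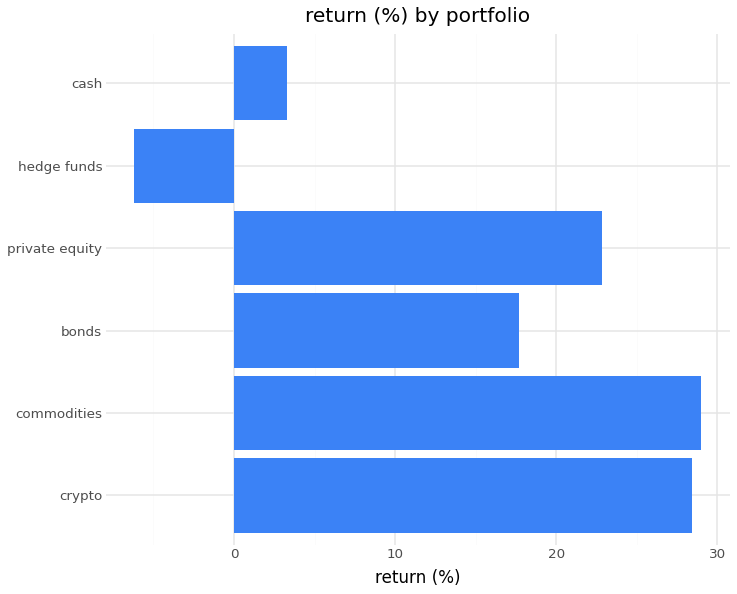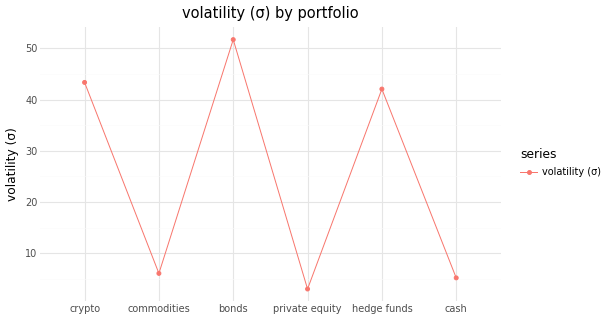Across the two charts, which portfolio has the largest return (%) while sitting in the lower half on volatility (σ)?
commodities

Chart 2 median volatility (σ) ≈ 25; below-median portfolios: commodities, private equity, cash. Among those, commodities has the highest return (%) (≈ 30).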